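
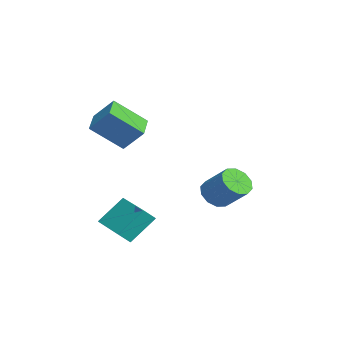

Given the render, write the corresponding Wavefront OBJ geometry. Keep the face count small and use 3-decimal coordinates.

v 0.275 -3.777 -4.041
v 0.551 -4.378 -3.388
v -0.127 -2.544 -2.736
v 0.148 -3.145 -2.083
v 2.172 -3.035 -4.157
v 2.447 -3.636 -3.504
v 1.769 -1.802 -2.852
v 2.045 -2.403 -2.199
v -3.038 1.786 -3.275
v -2.599 2.222 -3.983
v -1.583 3.131 -2.792
v -2.022 2.694 -2.085
v -3.061 2.542 -3.833
v -2.045 3.451 -2.642
v -3.513 2.573 -3.471
v -2.498 3.481 -2.28
v -3.785 2.303 -3.033
v -2.769 3.212 -1.842
v -3.77 1.835 -2.689
v -2.755 2.744 -1.498
v -3.477 1.349 -2.568
v -2.461 2.258 -1.377
v -3.015 1.029 -2.718
v -1.999 1.938 -1.527
v -2.562 0.999 -3.08
v -1.547 1.907 -1.889
v -2.291 1.268 -3.518
v -1.275 2.177 -2.327
v -2.305 1.736 -3.862
v -1.29 2.645 -2.671
v -3.654 -4.139 2.052
v -3.14 -3.202 3.188
v -3.584 -2.497 0.666
v -3.07 -1.56 1.803
v -2.21 -4.5 1.697
v -1.696 -3.563 2.834
v -2.14 -2.858 0.312
v -1.626 -1.921 1.448
f 2 4 1
f 5 2 1
f 1 4 3
f 3 5 1
f 2 8 4
f 6 2 5
f 6 8 2
f 4 8 3
f 7 5 3
f 3 8 7
f 7 6 5
f 8 6 7
f 10 9 13
f 10 13 11
f 11 13 14
f 11 14 12
f 13 9 15
f 13 15 14
f 14 15 16
f 14 16 12
f 15 9 17
f 15 17 16
f 16 17 18
f 16 18 12
f 17 9 19
f 17 19 18
f 18 19 20
f 18 20 12
f 19 9 21
f 19 21 20
f 20 21 22
f 20 22 12
f 21 9 23
f 21 23 22
f 22 23 24
f 22 24 12
f 23 9 25
f 23 25 24
f 24 25 26
f 24 26 12
f 25 9 27
f 25 27 26
f 26 27 28
f 26 28 12
f 27 9 29
f 27 29 28
f 28 29 30
f 28 30 12
f 29 9 10
f 29 10 30
f 30 10 11
f 30 11 12
f 32 34 31
f 35 32 31
f 31 34 33
f 33 35 31
f 32 38 34
f 36 32 35
f 36 38 32
f 34 38 33
f 37 35 33
f 33 38 37
f 37 36 35
f 38 36 37



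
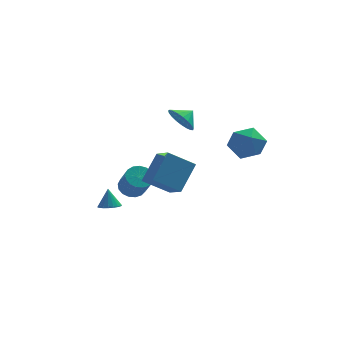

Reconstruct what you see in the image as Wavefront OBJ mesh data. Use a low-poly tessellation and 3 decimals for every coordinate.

v -1.79 1.749 -2.323
v -1.306 0.401 -1.543
v -0.792 2.969 -0.831
v -0.308 1.622 -0.052
v -0.192 1.718 -3.368
v 0.292 0.371 -2.589
v 0.806 2.939 -1.877
v 1.29 1.591 -1.097
v 0.603 2.99 1.827
v 1.112 2.119 1.79
v 1.357 3.41 2.333
v 1.241 2.31 1.439
v 1.259 2.619 1.155
v 1.164 2.992 0.988
v 0.972 3.365 0.965
v 0.716 3.673 1.092
v 0.44 3.863 1.346
v 0.193 3.902 1.683
v 0.016 3.783 2.045
v -0.059 3.528 2.37
v -0.019 3.179 2.6
v 0.127 2.798 2.698
v 0.356 2.45 2.644
v 0.628 2.195 2.45
v 0.895 2.078 2.148
v -2.12 4.091 -4.053
v -1.385 4.509 -3.896
v -1.046 3.388 -2.491
v -1.78 2.969 -2.647
v -1.663 4.71 -3.669
v -1.324 3.589 -2.263
v -2.046 4.769 -3.53
v -1.707 3.648 -2.124
v -2.446 4.673 -3.51
v -2.106 3.551 -2.104
v -2.771 4.443 -3.615
v -2.431 3.322 -2.209
v -2.947 4.132 -3.82
v -2.607 3.011 -2.414
v -2.933 3.812 -4.079
v -2.594 2.691 -2.673
v -2.733 3.556 -4.331
v -2.394 2.435 -2.925
v -2.393 3.422 -4.52
v -2.053 2.301 -3.114
v -1.99 3.441 -4.602
v -1.65 2.32 -3.196
v -1.617 3.61 -4.558
v -1.277 2.488 -3.152
v -1.359 3.888 -4.398
v -1.019 2.767 -2.992
v -1.275 4.212 -4.16
v -0.936 3.091 -2.754
v 3.41 -0.244 2.281
v 4.128 -0.931 2.952
v 3.312 -1.649 0.948
v 4.03 -2.336 1.619
v 2.915 -2.096 1.987
v 2.975 -1.227 2.811
v 4.465 -1.353 1.089
v 4.525 -0.484 1.913
v 4.78 -1.616 2.215
v 3.822 -2.075 2.77
v 3.618 -0.505 1.13
v 2.66 -0.964 1.685
v -3.98 -2.458 -1.861
v -3.312 -2.412 -1.854
v -4.02 -2.062 -0.719
v -3.396 -2.143 -1.95
v -3.595 -1.936 -2.029
v -3.871 -1.832 -2.074
v -4.169 -1.853 -2.078
v -4.429 -1.993 -2.038
v -4.6 -2.225 -1.964
v -4.649 -2.504 -1.869
v -4.565 -2.773 -1.772
v -4.365 -2.98 -1.694
v -4.089 -3.084 -1.648
v -3.792 -3.064 -1.645
v -3.532 -2.923 -1.685
v -3.36 -2.691 -1.759
f 2 4 1
f 5 2 1
f 1 4 3
f 3 5 1
f 2 8 4
f 6 2 5
f 6 8 2
f 4 8 3
f 7 5 3
f 3 8 7
f 7 6 5
f 8 6 7
f 10 9 12
f 10 12 11
f 12 9 13
f 12 13 11
f 13 9 14
f 13 14 11
f 14 9 15
f 14 15 11
f 15 9 16
f 15 16 11
f 16 9 17
f 16 17 11
f 17 9 18
f 17 18 11
f 18 9 19
f 18 19 11
f 19 9 20
f 19 20 11
f 20 9 21
f 20 21 11
f 21 9 22
f 21 22 11
f 22 9 23
f 22 23 11
f 23 9 24
f 23 24 11
f 24 9 25
f 24 25 11
f 25 9 10
f 25 10 11
f 27 26 30
f 27 30 28
f 28 30 31
f 28 31 29
f 30 26 32
f 30 32 31
f 31 32 33
f 31 33 29
f 32 26 34
f 32 34 33
f 33 34 35
f 33 35 29
f 34 26 36
f 34 36 35
f 35 36 37
f 35 37 29
f 36 26 38
f 36 38 37
f 37 38 39
f 37 39 29
f 38 26 40
f 38 40 39
f 39 40 41
f 39 41 29
f 40 26 42
f 40 42 41
f 41 42 43
f 41 43 29
f 42 26 44
f 42 44 43
f 43 44 45
f 43 45 29
f 44 26 46
f 44 46 45
f 45 46 47
f 45 47 29
f 46 26 48
f 46 48 47
f 47 48 49
f 47 49 29
f 48 26 50
f 48 50 49
f 49 50 51
f 49 51 29
f 50 26 52
f 50 52 51
f 51 52 53
f 51 53 29
f 52 26 27
f 52 27 53
f 53 27 28
f 53 28 29
f 54 65 59
f 54 59 55
f 54 55 61
f 54 61 64
f 54 64 65
f 55 59 63
f 59 65 58
f 65 64 56
f 64 61 60
f 61 55 62
f 57 63 58
f 57 58 56
f 57 56 60
f 57 60 62
f 57 62 63
f 58 63 59
f 56 58 65
f 60 56 64
f 62 60 61
f 63 62 55
f 67 66 69
f 67 69 68
f 69 66 70
f 69 70 68
f 70 66 71
f 70 71 68
f 71 66 72
f 71 72 68
f 72 66 73
f 72 73 68
f 73 66 74
f 73 74 68
f 74 66 75
f 74 75 68
f 75 66 76
f 75 76 68
f 76 66 77
f 76 77 68
f 77 66 78
f 77 78 68
f 78 66 79
f 78 79 68
f 79 66 80
f 79 80 68
f 80 66 81
f 80 81 68
f 81 66 67
f 81 67 68



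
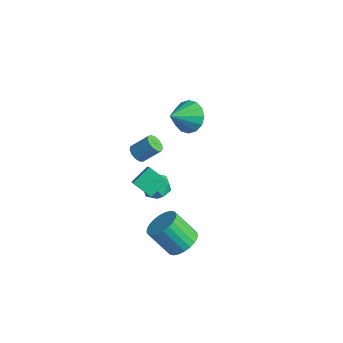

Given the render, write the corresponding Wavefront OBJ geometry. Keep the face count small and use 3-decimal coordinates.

v -1.829 -0.28 -2.974
v -1.364 -0.004 -3.698
v -0.656 -1.016 -2.502
v -0.191 -0.74 -3.226
v -0.425 -0.146 -2.585
v -1.15 0.309 -2.877
v -0.87 -1.329 -3.323
v -1.595 -0.874 -3.615
v -0.771 -0.651 -3.914
v -0.496 0.079 -3.458
v -1.524 -1.099 -2.742
v -1.249 -0.369 -2.286
v 3.593 -2.687 -2.788
v 4.142 -3.437 -2.748
v 3.215 -4.043 -1.392
v 2.667 -3.293 -1.432
v 4.317 -3.209 -2.526
v 3.39 -3.815 -1.171
v 4.382 -2.902 -2.344
v 3.455 -3.508 -0.989
v 4.327 -2.562 -2.23
v 3.4 -3.168 -0.875
v 4.16 -2.241 -2.2
v 3.233 -2.847 -0.845
v 3.907 -1.988 -2.26
v 2.98 -2.594 -0.905
v 3.606 -1.841 -2.401
v 2.679 -2.447 -1.046
v 3.303 -1.824 -2.6
v 2.377 -2.43 -1.245
v 3.045 -1.937 -2.828
v 2.118 -2.543 -1.472
v 2.87 -2.165 -3.049
v 1.943 -2.771 -1.694
v 2.805 -2.472 -3.231
v 1.878 -3.078 -1.876
v 2.86 -2.812 -3.345
v 1.933 -3.418 -1.99
v 3.027 -3.133 -3.375
v 2.1 -3.739 -2.02
v 3.28 -3.386 -3.315
v 2.353 -3.992 -1.96
v 3.581 -3.533 -3.174
v 2.654 -4.139 -1.819
v 3.883 -3.55 -2.975
v 2.957 -4.156 -1.62
v 1.181 -3.537 3.306
v 1.63 -3.548 3.006
v 2.187 -2.874 3.813
v 1.739 -2.863 4.114
v 1.471 -3.306 2.914
v 2.028 -2.632 3.721
v 1.22 -3.137 2.946
v 1.777 -2.463 3.753
v 0.957 -3.095 3.093
v 1.514 -2.421 3.9
v 0.765 -3.193 3.307
v 1.322 -2.519 4.114
v 0.705 -3.401 3.522
v 1.263 -2.727 4.329
v 0.797 -3.652 3.668
v 1.354 -2.978 4.475
v 1.01 -3.866 3.699
v 1.568 -3.192 4.506
v 1.278 -3.976 3.606
v 1.836 -3.302 4.413
v 1.515 -3.946 3.417
v 2.073 -3.272 4.225
v 1.647 -3.787 3.194
v 2.204 -3.113 4.001
v -1.432 2.09 0.869
v -0.892 1.613 0.147
v -1.428 0.79 1.731
v -0.532 1.827 0.468
v -0.412 2.111 0.897
v -0.566 2.39 1.318
v -0.952 2.588 1.619
v -1.466 2.653 1.719
v -1.971 2.567 1.592
v -2.332 2.354 1.271
v -2.451 2.07 0.842
v -2.297 1.791 0.421
v -1.912 1.593 0.119
v -1.397 1.528 0.019
v 1.958 -3.458 0.417
v 1.017 -3.809 1.037
v 1.97 -2.43 1.016
v 1.029 -2.78 1.636
v 2.791 -4.02 1.364
v 1.85 -4.37 1.984
v 2.803 -2.991 1.963
v 1.862 -3.342 2.583
f 1 12 6
f 1 6 2
f 1 2 8
f 1 8 11
f 1 11 12
f 2 6 10
f 6 12 5
f 12 11 3
f 11 8 7
f 8 2 9
f 4 10 5
f 4 5 3
f 4 3 7
f 4 7 9
f 4 9 10
f 5 10 6
f 3 5 12
f 7 3 11
f 9 7 8
f 10 9 2
f 14 13 17
f 14 17 15
f 15 17 18
f 15 18 16
f 17 13 19
f 17 19 18
f 18 19 20
f 18 20 16
f 19 13 21
f 19 21 20
f 20 21 22
f 20 22 16
f 21 13 23
f 21 23 22
f 22 23 24
f 22 24 16
f 23 13 25
f 23 25 24
f 24 25 26
f 24 26 16
f 25 13 27
f 25 27 26
f 26 27 28
f 26 28 16
f 27 13 29
f 27 29 28
f 28 29 30
f 28 30 16
f 29 13 31
f 29 31 30
f 30 31 32
f 30 32 16
f 31 13 33
f 31 33 32
f 32 33 34
f 32 34 16
f 33 13 35
f 33 35 34
f 34 35 36
f 34 36 16
f 35 13 37
f 35 37 36
f 36 37 38
f 36 38 16
f 37 13 39
f 37 39 38
f 38 39 40
f 38 40 16
f 39 13 41
f 39 41 40
f 40 41 42
f 40 42 16
f 41 13 43
f 41 43 42
f 42 43 44
f 42 44 16
f 43 13 45
f 43 45 44
f 44 45 46
f 44 46 16
f 45 13 14
f 45 14 46
f 46 14 15
f 46 15 16
f 48 47 51
f 48 51 49
f 49 51 52
f 49 52 50
f 51 47 53
f 51 53 52
f 52 53 54
f 52 54 50
f 53 47 55
f 53 55 54
f 54 55 56
f 54 56 50
f 55 47 57
f 55 57 56
f 56 57 58
f 56 58 50
f 57 47 59
f 57 59 58
f 58 59 60
f 58 60 50
f 59 47 61
f 59 61 60
f 60 61 62
f 60 62 50
f 61 47 63
f 61 63 62
f 62 63 64
f 62 64 50
f 63 47 65
f 63 65 64
f 64 65 66
f 64 66 50
f 65 47 67
f 65 67 66
f 66 67 68
f 66 68 50
f 67 47 69
f 67 69 68
f 68 69 70
f 68 70 50
f 69 47 48
f 69 48 70
f 70 48 49
f 70 49 50
f 72 71 74
f 72 74 73
f 74 71 75
f 74 75 73
f 75 71 76
f 75 76 73
f 76 71 77
f 76 77 73
f 77 71 78
f 77 78 73
f 78 71 79
f 78 79 73
f 79 71 80
f 79 80 73
f 80 71 81
f 80 81 73
f 81 71 82
f 81 82 73
f 82 71 83
f 82 83 73
f 83 71 84
f 83 84 73
f 84 71 72
f 84 72 73
f 86 88 85
f 89 86 85
f 85 88 87
f 87 89 85
f 86 92 88
f 90 86 89
f 90 92 86
f 88 92 87
f 91 89 87
f 87 92 91
f 91 90 89
f 92 90 91



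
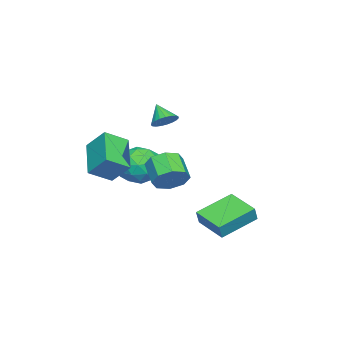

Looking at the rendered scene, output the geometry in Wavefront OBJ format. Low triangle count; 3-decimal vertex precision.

v -4.281 -3.516 -2.677
v -3.741 -2.992 -1.677
v -2.599 -4.588 -3.023
v -2.059 -4.064 -2.023
v -3.006 -4.868 -1.874
v -4.046 -4.206 -1.66
v -2.294 -3.374 -3.04
v -3.334 -2.712 -2.826
v -2.513 -2.905 -1.901
v -2.953 -3.828 -1.181
v -3.387 -3.752 -3.519
v -3.827 -4.675 -2.799
v -4.159 -3.16 -2.146
v -2.181 -4.42 -2.554
v -2.738 -4.893 -2.466
v -2.421 -4.585 -1.878
v -4.338 -3.873 -2.136
v -4.02 -3.565 -1.548
v -3.588 -4.668 -1.664
v -2.32 -4.015 -3.152
v -2.002 -3.707 -2.564
v -3.919 -2.995 -2.822
v -3.602 -2.687 -2.234
v -2.752 -2.912 -3.036
v -3.12 -2.801 -1.69
v -2.131 -3.431 -1.894
v -2.269 -3.025 -2.492
v -2.88 -2.636 -2.366
v -3.378 -3.343 -1.267
v -2.39 -3.974 -1.471
v -2.946 -4.446 -1.383
v -3.557 -4.057 -1.257
v -2.657 -3.292 -1.399
v -3.95 -3.606 -3.229
v -2.962 -4.237 -3.433
v -2.783 -3.523 -3.443
v -3.394 -3.134 -3.317
v -4.209 -4.149 -2.806
v -3.22 -4.779 -3.01
v -3.46 -4.944 -2.334
v -4.071 -4.555 -2.208
v -3.683 -4.288 -3.301
v 0.479 -0.664 -1.497
v 1.19 -1.042 -0.994
v 0.253 -1.775 -0.22
v -0.459 -1.396 -0.723
v 0.945 -0.422 -0.705
v 0.007 -1.155 0.069
v 0.426 0.057 -0.88
v -0.512 -0.676 -0.106
v -0.062 0.113 -1.417
v -0.999 -0.619 -0.642
v -0.233 -0.285 -2
v -1.17 -1.018 -1.226
v 0.013 -0.905 -2.289
v -0.925 -1.638 -1.515
v 0.532 -1.384 -2.114
v -0.406 -2.117 -1.34
v 1.019 -1.441 -1.578
v 0.082 -2.173 -0.803
v -2.126 1.605 -3.775
v -1.762 1.588 -2.962
v -1.19 3.105 -4.161
v -0.827 3.088 -3.349
v -0.493 0.392 -4.531
v -0.13 0.375 -3.719
v 0.442 1.892 -4.918
v 0.806 1.875 -4.105
v 1.645 -3.197 -1.453
v -0.078 -4.015 -0.397
v 1.815 -2.174 -0.384
v 0.092 -2.991 0.672
v 2.488 -4.069 -0.752
v 0.765 -4.886 0.304
v 2.658 -3.045 0.317
v 0.935 -3.863 1.373
v -1.009 -1.554 1.729
v -0.645 -2.126 1.517
v -1.531 -2.206 2.591
v -0.463 -2.008 1.717
v -0.375 -1.812 1.919
v -0.396 -1.571 2.088
v -0.524 -1.327 2.195
v -0.735 -1.122 2.222
v -0.993 -0.993 2.163
v -1.255 -0.96 2.029
v -1.473 -1.03 1.844
v -1.612 -1.191 1.638
v -1.646 -1.414 1.448
v -1.57 -1.662 1.307
v -1.396 -1.892 1.239
v -1.156 -2.063 1.256
v -0.891 -2.146 1.354
f 1 38 17
f 38 12 41
f 17 41 6
f 38 41 17
f 1 17 13
f 17 6 18
f 13 18 2
f 17 18 13
f 1 13 22
f 13 2 23
f 22 23 8
f 13 23 22
f 1 22 34
f 22 8 37
f 34 37 11
f 22 37 34
f 1 34 38
f 34 11 42
f 38 42 12
f 34 42 38
f 2 18 29
f 18 6 32
f 29 32 10
f 18 32 29
f 6 41 19
f 41 12 40
f 19 40 5
f 41 40 19
f 12 42 39
f 42 11 35
f 39 35 3
f 42 35 39
f 11 37 36
f 37 8 24
f 36 24 7
f 37 24 36
f 8 23 28
f 23 2 25
f 28 25 9
f 23 25 28
f 4 30 16
f 30 10 31
f 16 31 5
f 30 31 16
f 4 16 14
f 16 5 15
f 14 15 3
f 16 15 14
f 4 14 21
f 14 3 20
f 21 20 7
f 14 20 21
f 4 21 26
f 21 7 27
f 26 27 9
f 21 27 26
f 4 26 30
f 26 9 33
f 30 33 10
f 26 33 30
f 5 31 19
f 31 10 32
f 19 32 6
f 31 32 19
f 3 15 39
f 15 5 40
f 39 40 12
f 15 40 39
f 7 20 36
f 20 3 35
f 36 35 11
f 20 35 36
f 9 27 28
f 27 7 24
f 28 24 8
f 27 24 28
f 10 33 29
f 33 9 25
f 29 25 2
f 33 25 29
f 44 43 47
f 44 47 45
f 45 47 48
f 45 48 46
f 47 43 49
f 47 49 48
f 48 49 50
f 48 50 46
f 49 43 51
f 49 51 50
f 50 51 52
f 50 52 46
f 51 43 53
f 51 53 52
f 52 53 54
f 52 54 46
f 53 43 55
f 53 55 54
f 54 55 56
f 54 56 46
f 55 43 57
f 55 57 56
f 56 57 58
f 56 58 46
f 57 43 59
f 57 59 58
f 58 59 60
f 58 60 46
f 59 43 44
f 59 44 60
f 60 44 45
f 60 45 46
f 62 64 61
f 65 62 61
f 61 64 63
f 63 65 61
f 62 68 64
f 66 62 65
f 66 68 62
f 64 68 63
f 67 65 63
f 63 68 67
f 67 66 65
f 68 66 67
f 70 72 69
f 73 70 69
f 69 72 71
f 71 73 69
f 70 76 72
f 74 70 73
f 74 76 70
f 72 76 71
f 75 73 71
f 71 76 75
f 75 74 73
f 76 74 75
f 78 77 80
f 78 80 79
f 80 77 81
f 80 81 79
f 81 77 82
f 81 82 79
f 82 77 83
f 82 83 79
f 83 77 84
f 83 84 79
f 84 77 85
f 84 85 79
f 85 77 86
f 85 86 79
f 86 77 87
f 86 87 79
f 87 77 88
f 87 88 79
f 88 77 89
f 88 89 79
f 89 77 90
f 89 90 79
f 90 77 91
f 90 91 79
f 91 77 92
f 91 92 79
f 92 77 93
f 92 93 79
f 93 77 78
f 93 78 79



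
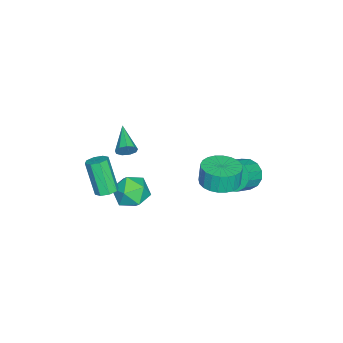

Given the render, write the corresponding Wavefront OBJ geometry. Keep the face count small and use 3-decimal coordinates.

v -0.935 -1.816 -2.292
v -0.375 -0.995 -1.983
v 0.135 -2.845 -1.497
v 0.695 -2.024 -1.188
v -0.255 -2.183 -0.795
v -0.917 -1.547 -1.287
v 0.677 -2.293 -2.193
v 0.015 -1.657 -2.685
v 0.621 -1.29 -1.922
v 0.045 -1.221 -1.058
v -0.285 -2.619 -2.422
v -0.861 -2.55 -1.558
v 2.408 -2.311 0.511
v 2.961 -2.434 0.638
v 2.424 -3.071 2.356
v 1.872 -2.949 2.229
v 2.847 -2.021 0.755
v 2.31 -2.659 2.474
v 2.476 -1.778 0.73
v 1.939 -2.416 2.448
v 2.066 -1.848 0.576
v 1.529 -2.485 2.294
v 1.856 -2.189 0.384
v 1.319 -2.826 2.102
v 1.97 -2.601 0.266
v 1.433 -3.239 1.985
v 2.341 -2.844 0.292
v 1.804 -3.482 2.01
v 2.751 -2.775 0.446
v 2.214 -3.412 2.164
v -1.842 2.044 -1.5
v -1.292 1.18 -1.394
v -1.428 1.231 -0.274
v -1.978 2.096 -0.38
v -1.004 1.46 -1.372
v -1.14 1.511 -0.252
v -0.844 1.828 -1.37
v -0.979 1.879 -0.249
v -0.835 2.229 -1.387
v -0.971 2.281 -0.266
v -0.98 2.603 -1.422
v -1.116 2.654 -0.301
v -1.256 2.891 -1.468
v -1.392 2.942 -0.347
v -1.622 3.05 -1.519
v -1.757 3.101 -0.399
v -2.021 3.057 -1.568
v -2.156 3.108 -0.447
v -2.392 2.909 -1.606
v -2.528 2.96 -0.486
v -2.68 2.629 -1.628
v -2.816 2.68 -0.508
v -2.841 2.261 -1.631
v -2.976 2.312 -0.51
v -2.849 1.859 -1.614
v -2.985 1.911 -0.493
v -2.704 1.486 -1.579
v -2.84 1.537 -0.458
v -2.428 1.198 -1.533
v -2.564 1.249 -0.412
v -2.063 1.039 -1.481
v -2.198 1.09 -0.361
v -1.664 1.032 -1.433
v -1.799 1.083 -0.312
v 1.637 -1.556 3.086
v 1.914 -1.806 3.477
v 0.283 -2.164 3.654
v 1.81 -1.47 3.59
v 1.626 -1.174 3.468
v 1.447 -1.057 3.167
v 1.357 -1.173 2.828
v 1.398 -1.468 2.61
v 1.551 -1.804 2.615
v 1.745 -2.024 2.84
v 1.888 -2.025 3.18
v -4.559 2.707 -3.186
v -4.055 2.635 -3.976
v -2.937 2.22 -3.224
v -3.441 2.293 -2.434
v -3.987 3.092 -3.825
v -2.869 2.678 -3.073
v -4.072 3.447 -3.502
v -2.954 3.032 -2.75
v -4.288 3.603 -3.095
v -3.17 3.188 -2.343
v -4.577 3.519 -2.712
v -3.458 3.104 -1.96
v -4.86 3.218 -2.457
v -3.742 2.803 -1.705
v -5.063 2.78 -2.396
v -3.945 2.365 -1.644
v -5.131 2.322 -2.547
v -4.013 1.908 -1.795
v -5.046 1.968 -2.87
v -3.928 1.553 -2.118
v -4.83 1.812 -3.277
v -3.712 1.397 -2.525
v -4.542 1.896 -3.66
v -3.423 1.481 -2.908
v -4.258 2.197 -3.915
v -3.14 1.782 -3.163
f 1 12 6
f 1 6 2
f 1 2 8
f 1 8 11
f 1 11 12
f 2 6 10
f 6 12 5
f 12 11 3
f 11 8 7
f 8 2 9
f 4 10 5
f 4 5 3
f 4 3 7
f 4 7 9
f 4 9 10
f 5 10 6
f 3 5 12
f 7 3 11
f 9 7 8
f 10 9 2
f 14 13 17
f 14 17 15
f 15 17 18
f 15 18 16
f 17 13 19
f 17 19 18
f 18 19 20
f 18 20 16
f 19 13 21
f 19 21 20
f 20 21 22
f 20 22 16
f 21 13 23
f 21 23 22
f 22 23 24
f 22 24 16
f 23 13 25
f 23 25 24
f 24 25 26
f 24 26 16
f 25 13 27
f 25 27 26
f 26 27 28
f 26 28 16
f 27 13 29
f 27 29 28
f 28 29 30
f 28 30 16
f 29 13 14
f 29 14 30
f 30 14 15
f 30 15 16
f 32 31 35
f 32 35 33
f 33 35 36
f 33 36 34
f 35 31 37
f 35 37 36
f 36 37 38
f 36 38 34
f 37 31 39
f 37 39 38
f 38 39 40
f 38 40 34
f 39 31 41
f 39 41 40
f 40 41 42
f 40 42 34
f 41 31 43
f 41 43 42
f 42 43 44
f 42 44 34
f 43 31 45
f 43 45 44
f 44 45 46
f 44 46 34
f 45 31 47
f 45 47 46
f 46 47 48
f 46 48 34
f 47 31 49
f 47 49 48
f 48 49 50
f 48 50 34
f 49 31 51
f 49 51 50
f 50 51 52
f 50 52 34
f 51 31 53
f 51 53 52
f 52 53 54
f 52 54 34
f 53 31 55
f 53 55 54
f 54 55 56
f 54 56 34
f 55 31 57
f 55 57 56
f 56 57 58
f 56 58 34
f 57 31 59
f 57 59 58
f 58 59 60
f 58 60 34
f 59 31 61
f 59 61 60
f 60 61 62
f 60 62 34
f 61 31 63
f 61 63 62
f 62 63 64
f 62 64 34
f 63 31 32
f 63 32 64
f 64 32 33
f 64 33 34
f 66 65 68
f 66 68 67
f 68 65 69
f 68 69 67
f 69 65 70
f 69 70 67
f 70 65 71
f 70 71 67
f 71 65 72
f 71 72 67
f 72 65 73
f 72 73 67
f 73 65 74
f 73 74 67
f 74 65 75
f 74 75 67
f 75 65 66
f 75 66 67
f 77 76 80
f 77 80 78
f 78 80 81
f 78 81 79
f 80 76 82
f 80 82 81
f 81 82 83
f 81 83 79
f 82 76 84
f 82 84 83
f 83 84 85
f 83 85 79
f 84 76 86
f 84 86 85
f 85 86 87
f 85 87 79
f 86 76 88
f 86 88 87
f 87 88 89
f 87 89 79
f 88 76 90
f 88 90 89
f 89 90 91
f 89 91 79
f 90 76 92
f 90 92 91
f 91 92 93
f 91 93 79
f 92 76 94
f 92 94 93
f 93 94 95
f 93 95 79
f 94 76 96
f 94 96 95
f 95 96 97
f 95 97 79
f 96 76 98
f 96 98 97
f 97 98 99
f 97 99 79
f 98 76 100
f 98 100 99
f 99 100 101
f 99 101 79
f 100 76 77
f 100 77 101
f 101 77 78
f 101 78 79



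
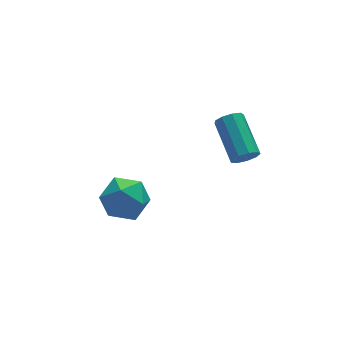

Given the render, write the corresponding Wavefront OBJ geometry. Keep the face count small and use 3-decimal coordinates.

v -3.851 2.988 -0.778
v -3.033 3.538 -0.383
v -2.767 2.062 -1.737
v -1.949 2.612 -1.342
v -2.489 1.943 -0.719
v -3.159 2.515 -0.126
v -2.641 3.085 -1.994
v -3.311 3.657 -1.401
v -2.285 3.597 -1.134
v -2.191 2.891 -0.347
v -3.609 2.709 -1.773
v -3.515 2.003 -0.986
v 1.834 2.415 0.044
v 2.022 2.657 -0.471
v 2.073 4.387 0.36
v 1.886 4.145 0.876
v 1.612 2.662 -0.455
v 1.663 4.392 0.376
v 1.306 2.551 -0.205
v 1.357 4.281 0.626
v 1.247 2.376 0.162
v 1.299 4.106 0.993
v 1.463 2.22 0.474
v 1.515 3.95 1.305
v 1.853 2.155 0.585
v 1.904 3.885 1.416
v 2.234 2.212 0.443
v 2.285 3.942 1.274
v 2.428 2.363 0.115
v 2.479 4.094 0.946
v 2.344 2.539 -0.246
v 2.396 4.269 0.585
f 1 12 6
f 1 6 2
f 1 2 8
f 1 8 11
f 1 11 12
f 2 6 10
f 6 12 5
f 12 11 3
f 11 8 7
f 8 2 9
f 4 10 5
f 4 5 3
f 4 3 7
f 4 7 9
f 4 9 10
f 5 10 6
f 3 5 12
f 7 3 11
f 9 7 8
f 10 9 2
f 14 13 17
f 14 17 15
f 15 17 18
f 15 18 16
f 17 13 19
f 17 19 18
f 18 19 20
f 18 20 16
f 19 13 21
f 19 21 20
f 20 21 22
f 20 22 16
f 21 13 23
f 21 23 22
f 22 23 24
f 22 24 16
f 23 13 25
f 23 25 24
f 24 25 26
f 24 26 16
f 25 13 27
f 25 27 26
f 26 27 28
f 26 28 16
f 27 13 29
f 27 29 28
f 28 29 30
f 28 30 16
f 29 13 31
f 29 31 30
f 30 31 32
f 30 32 16
f 31 13 14
f 31 14 32
f 32 14 15
f 32 15 16



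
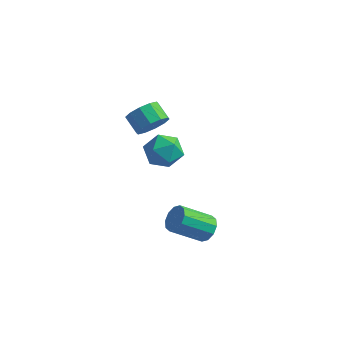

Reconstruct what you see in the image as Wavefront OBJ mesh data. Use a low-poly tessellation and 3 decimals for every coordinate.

v -2.836 0.948 0.189
v -2.027 1.014 -0.447
v -2.293 -0.534 0.727
v -1.484 -0.468 0.091
v -1.552 0.16 0.905
v -1.888 1.076 0.572
v -2.432 -0.596 -0.292
v -2.768 0.32 -0.625
v -1.778 0.059 -0.744
v -1.234 0.527 -0.005
v -3.086 -0.047 0.285
v -2.542 0.421 1.024
v -1.913 -1.197 3.066
v -1.353 -0.816 3.596
v -2.127 -0.441 4.144
v -2.687 -0.823 3.614
v -1.466 -0.476 3.204
v -2.24 -0.101 3.752
v -1.749 -0.411 2.759
v -2.524 -0.036 3.307
v -2.095 -0.647 2.431
v -2.87 -0.272 2.979
v -2.372 -1.093 2.346
v -3.146 -0.718 2.894
v -2.473 -1.579 2.536
v -3.247 -1.204 3.084
v -2.36 -1.919 2.928
v -3.134 -1.544 3.476
v -2.076 -1.984 3.373
v -2.851 -1.609 3.921
v -1.73 -1.748 3.701
v -2.505 -1.373 4.249
v -1.454 -1.302 3.786
v -2.228 -0.927 4.334
v 1.114 -1.724 -2.641
v 1.65 -1.811 -2.153
v 0.521 -2.784 -1.09
v -0.014 -2.696 -1.579
v 1.425 -1.435 -2.047
v 0.296 -2.407 -0.985
v 1.081 -1.168 -2.168
v -0.047 -2.141 -1.106
v 0.75 -1.114 -2.47
v -0.378 -2.087 -1.408
v 0.558 -1.293 -2.837
v -0.57 -2.266 -1.775
v 0.579 -1.636 -3.13
v -0.55 -2.609 -2.067
v 0.804 -2.013 -3.235
v -0.325 -2.985 -2.173
v 1.147 -2.279 -3.114
v 0.019 -3.252 -2.052
v 1.478 -2.333 -2.812
v 0.35 -3.306 -1.75
v 1.67 -2.154 -2.445
v 0.542 -3.127 -1.383
f 1 12 6
f 1 6 2
f 1 2 8
f 1 8 11
f 1 11 12
f 2 6 10
f 6 12 5
f 12 11 3
f 11 8 7
f 8 2 9
f 4 10 5
f 4 5 3
f 4 3 7
f 4 7 9
f 4 9 10
f 5 10 6
f 3 5 12
f 7 3 11
f 9 7 8
f 10 9 2
f 14 13 17
f 14 17 15
f 15 17 18
f 15 18 16
f 17 13 19
f 17 19 18
f 18 19 20
f 18 20 16
f 19 13 21
f 19 21 20
f 20 21 22
f 20 22 16
f 21 13 23
f 21 23 22
f 22 23 24
f 22 24 16
f 23 13 25
f 23 25 24
f 24 25 26
f 24 26 16
f 25 13 27
f 25 27 26
f 26 27 28
f 26 28 16
f 27 13 29
f 27 29 28
f 28 29 30
f 28 30 16
f 29 13 31
f 29 31 30
f 30 31 32
f 30 32 16
f 31 13 33
f 31 33 32
f 32 33 34
f 32 34 16
f 33 13 14
f 33 14 34
f 34 14 15
f 34 15 16
f 36 35 39
f 36 39 37
f 37 39 40
f 37 40 38
f 39 35 41
f 39 41 40
f 40 41 42
f 40 42 38
f 41 35 43
f 41 43 42
f 42 43 44
f 42 44 38
f 43 35 45
f 43 45 44
f 44 45 46
f 44 46 38
f 45 35 47
f 45 47 46
f 46 47 48
f 46 48 38
f 47 35 49
f 47 49 48
f 48 49 50
f 48 50 38
f 49 35 51
f 49 51 50
f 50 51 52
f 50 52 38
f 51 35 53
f 51 53 52
f 52 53 54
f 52 54 38
f 53 35 55
f 53 55 54
f 54 55 56
f 54 56 38
f 55 35 36
f 55 36 56
f 56 36 37
f 56 37 38



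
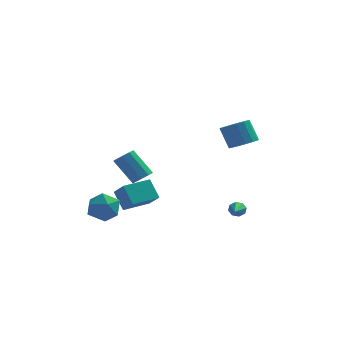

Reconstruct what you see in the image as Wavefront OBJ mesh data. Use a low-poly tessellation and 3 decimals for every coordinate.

v 3.979 -3.08 3.265
v 4.512 -3.643 3.682
v 3.955 -3.202 4.991
v 3.421 -2.64 4.575
v 4.75 -3.255 3.652
v 4.192 -2.814 4.962
v 4.78 -2.821 3.519
v 4.223 -2.38 4.829
v 4.596 -2.456 3.318
v 4.039 -2.015 4.627
v 4.247 -2.258 3.103
v 3.689 -1.817 4.412
v 3.826 -2.281 2.931
v 3.268 -1.84 4.24
v 3.445 -2.518 2.849
v 2.888 -2.077 4.158
v 3.208 -2.906 2.878
v 2.65 -2.465 4.188
v 3.177 -3.34 3.011
v 2.62 -2.899 4.321
v 3.361 -3.705 3.213
v 2.804 -3.264 4.522
v 3.711 -3.903 3.428
v 3.153 -3.462 4.737
v 4.132 -3.88 3.6
v 3.574 -3.439 4.909
v 3.431 0.262 -3.381
v 3.724 0.405 -2.951
v 3.409 -1.442 -2.799
v 3.317 0.434 -2.882
v 2.977 0.361 -3.105
v 2.903 0.231 -3.49
v 3.138 0.118 -3.811
v 3.544 0.09 -3.88
v 3.884 0.162 -3.657
v 3.959 0.292 -3.272
v -1.97 -0.19 -0.894
v -1.598 -0.606 -0.455
v -2.779 -0.067 1.054
v -3.15 0.35 0.614
v -1.406 -0.16 -0.464
v -2.586 0.379 1.045
v -1.478 0.272 -0.674
v -2.658 0.811 0.835
v -1.779 0.488 -0.988
v -2.959 1.027 0.521
v -2.17 0.387 -1.257
v -3.35 0.926 0.252
v -2.468 0.016 -1.357
v -3.648 0.555 0.152
v -2.532 -0.451 -1.241
v -3.712 0.088 0.268
v -2.333 -0.796 -0.962
v -3.513 -0.257 0.547
v -1.965 -0.857 -0.652
v -3.145 -0.318 0.857
v -2.469 -0.977 -2.681
v -3.096 -0.296 -1.552
v -3.158 -0.06 -3.616
v -3.784 0.621 -2.487
v -1.076 0.159 -2.593
v -1.702 0.84 -1.464
v -1.764 1.076 -3.528
v -2.391 1.757 -2.399
v -3.63 -2.418 -1.517
v -3.056 -2.821 -2.37
v -4.524 -3.959 -1.39
v -3.95 -4.362 -2.243
v -3.448 -4.178 -1.277
v -2.896 -3.226 -1.355
v -4.684 -3.554 -2.405
v -4.132 -2.602 -2.483
v -3.707 -3.523 -2.918
v -2.943 -3.909 -2.221
v -4.637 -2.871 -1.539
v -3.873 -3.257 -0.842
f 2 1 5
f 2 5 3
f 3 5 6
f 3 6 4
f 5 1 7
f 5 7 6
f 6 7 8
f 6 8 4
f 7 1 9
f 7 9 8
f 8 9 10
f 8 10 4
f 9 1 11
f 9 11 10
f 10 11 12
f 10 12 4
f 11 1 13
f 11 13 12
f 12 13 14
f 12 14 4
f 13 1 15
f 13 15 14
f 14 15 16
f 14 16 4
f 15 1 17
f 15 17 16
f 16 17 18
f 16 18 4
f 17 1 19
f 17 19 18
f 18 19 20
f 18 20 4
f 19 1 21
f 19 21 20
f 20 21 22
f 20 22 4
f 21 1 23
f 21 23 22
f 22 23 24
f 22 24 4
f 23 1 25
f 23 25 24
f 24 25 26
f 24 26 4
f 25 1 2
f 25 2 26
f 26 2 3
f 26 3 4
f 28 27 30
f 28 30 29
f 30 27 31
f 30 31 29
f 31 27 32
f 31 32 29
f 32 27 33
f 32 33 29
f 33 27 34
f 33 34 29
f 34 27 35
f 34 35 29
f 35 27 36
f 35 36 29
f 36 27 28
f 36 28 29
f 38 37 41
f 38 41 39
f 39 41 42
f 39 42 40
f 41 37 43
f 41 43 42
f 42 43 44
f 42 44 40
f 43 37 45
f 43 45 44
f 44 45 46
f 44 46 40
f 45 37 47
f 45 47 46
f 46 47 48
f 46 48 40
f 47 37 49
f 47 49 48
f 48 49 50
f 48 50 40
f 49 37 51
f 49 51 50
f 50 51 52
f 50 52 40
f 51 37 53
f 51 53 52
f 52 53 54
f 52 54 40
f 53 37 55
f 53 55 54
f 54 55 56
f 54 56 40
f 55 37 38
f 55 38 56
f 56 38 39
f 56 39 40
f 58 60 57
f 61 58 57
f 57 60 59
f 59 61 57
f 58 64 60
f 62 58 61
f 62 64 58
f 60 64 59
f 63 61 59
f 59 64 63
f 63 62 61
f 64 62 63
f 65 76 70
f 65 70 66
f 65 66 72
f 65 72 75
f 65 75 76
f 66 70 74
f 70 76 69
f 76 75 67
f 75 72 71
f 72 66 73
f 68 74 69
f 68 69 67
f 68 67 71
f 68 71 73
f 68 73 74
f 69 74 70
f 67 69 76
f 71 67 75
f 73 71 72
f 74 73 66



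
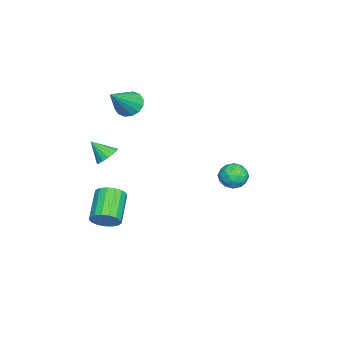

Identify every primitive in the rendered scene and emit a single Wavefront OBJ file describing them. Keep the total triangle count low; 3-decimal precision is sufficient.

v 1.019 -2.566 1.84
v 1.634 -2.799 1.667
v 0.941 -3.414 2.7
v 1.697 -2.574 1.894
v 1.604 -2.347 2.109
v 1.377 -2.171 2.262
v 1.069 -2.085 2.318
v 0.748 -2.11 2.265
v 0.49 -2.239 2.114
v 0.353 -2.443 1.901
v 0.369 -2.675 1.674
v 0.533 -2.883 1.484
v 0.809 -3.017 1.376
v 1.133 -3.049 1.375
v 1.431 -2.97 1.48
v 0.152 -2.993 -3.34
v 0.53 -2.665 -2.691
v -1.054 -2.819 -1.691
v -1.432 -3.147 -2.34
v 0.381 -2.355 -2.879
v -1.203 -2.508 -1.879
v 0.18 -2.191 -3.173
v -1.405 -2.344 -2.173
v -0.028 -2.211 -3.506
v -1.613 -2.364 -2.506
v -0.195 -2.41 -3.8
v -1.779 -2.563 -2.8
v -0.282 -2.743 -3.989
v -1.866 -2.896 -2.989
v -0.269 -3.133 -4.029
v -1.854 -3.286 -3.029
v -0.16 -3.491 -3.912
v -1.745 -3.645 -2.912
v 0.02 -3.735 -3.663
v -1.564 -3.889 -2.663
v 0.231 -3.809 -3.341
v -1.353 -3.963 -2.34
v 0.424 -3.697 -3.018
v -1.161 -3.85 -2.018
v 0.554 -3.423 -2.769
v -1.03 -3.576 -1.769
v 0.593 -3.05 -2.651
v -0.992 -3.204 -1.651
v 0.056 3.423 1.149
v 0.441 3.891 0.644
v 1.139 3.229 1.796
v 1.524 3.697 1.291
v 0.995 4.004 1.789
v 0.326 4.124 1.389
v 1.254 2.996 1.051
v 0.585 3.116 0.651
v 1.182 3.627 0.584
v 1.022 4.25 1.04
v 0.558 2.87 1.4
v 0.398 3.493 1.856
v 0.154 3.674 0.84
v 1.426 3.446 1.6
v 1.115 3.626 1.893
v 1.342 3.902 1.596
v 0.086 3.811 1.277
v 0.312 4.086 0.981
v 0.637 4.153 1.653
v 1.268 3.034 1.459
v 1.494 3.309 1.163
v 0.238 3.218 0.844
v 0.465 3.494 0.547
v 0.943 2.967 0.787
v 0.815 3.794 0.508
v 1.452 3.68 0.888
v 1.293 3.268 0.747
v 0.9 3.338 0.512
v 0.721 4.16 0.776
v 1.357 4.046 1.156
v 1.046 4.227 1.448
v 0.653 4.297 1.213
v 1.156 4.005 0.74
v 0.223 3.074 1.284
v 0.859 2.96 1.664
v 0.927 2.823 1.227
v 0.534 2.893 0.992
v 0.128 3.44 1.552
v 0.765 3.326 1.932
v 0.68 3.782 1.928
v 0.287 3.852 1.693
v 0.424 3.115 1.7
v -4.311 -2.957 2.602
v -3.943 -3.427 2.012
v -2.829 -3.523 3.978
v -3.759 -3.035 1.975
v -3.723 -2.622 2.106
v -3.844 -2.299 2.37
v -4.091 -2.152 2.696
v -4.397 -2.221 2.998
v -4.68 -2.487 3.193
v -4.864 -2.879 3.23
v -4.9 -3.292 3.099
v -4.778 -3.615 2.835
v -4.532 -3.762 2.508
v -4.226 -3.693 2.207
f 2 1 4
f 2 4 3
f 4 1 5
f 4 5 3
f 5 1 6
f 5 6 3
f 6 1 7
f 6 7 3
f 7 1 8
f 7 8 3
f 8 1 9
f 8 9 3
f 9 1 10
f 9 10 3
f 10 1 11
f 10 11 3
f 11 1 12
f 11 12 3
f 12 1 13
f 12 13 3
f 13 1 14
f 13 14 3
f 14 1 15
f 14 15 3
f 15 1 2
f 15 2 3
f 17 16 20
f 17 20 18
f 18 20 21
f 18 21 19
f 20 16 22
f 20 22 21
f 21 22 23
f 21 23 19
f 22 16 24
f 22 24 23
f 23 24 25
f 23 25 19
f 24 16 26
f 24 26 25
f 25 26 27
f 25 27 19
f 26 16 28
f 26 28 27
f 27 28 29
f 27 29 19
f 28 16 30
f 28 30 29
f 29 30 31
f 29 31 19
f 30 16 32
f 30 32 31
f 31 32 33
f 31 33 19
f 32 16 34
f 32 34 33
f 33 34 35
f 33 35 19
f 34 16 36
f 34 36 35
f 35 36 37
f 35 37 19
f 36 16 38
f 36 38 37
f 37 38 39
f 37 39 19
f 38 16 40
f 38 40 39
f 39 40 41
f 39 41 19
f 40 16 42
f 40 42 41
f 41 42 43
f 41 43 19
f 42 16 17
f 42 17 43
f 43 17 18
f 43 18 19
f 44 81 60
f 81 55 84
f 60 84 49
f 81 84 60
f 44 60 56
f 60 49 61
f 56 61 45
f 60 61 56
f 44 56 65
f 56 45 66
f 65 66 51
f 56 66 65
f 44 65 77
f 65 51 80
f 77 80 54
f 65 80 77
f 44 77 81
f 77 54 85
f 81 85 55
f 77 85 81
f 45 61 72
f 61 49 75
f 72 75 53
f 61 75 72
f 49 84 62
f 84 55 83
f 62 83 48
f 84 83 62
f 55 85 82
f 85 54 78
f 82 78 46
f 85 78 82
f 54 80 79
f 80 51 67
f 79 67 50
f 80 67 79
f 51 66 71
f 66 45 68
f 71 68 52
f 66 68 71
f 47 73 59
f 73 53 74
f 59 74 48
f 73 74 59
f 47 59 57
f 59 48 58
f 57 58 46
f 59 58 57
f 47 57 64
f 57 46 63
f 64 63 50
f 57 63 64
f 47 64 69
f 64 50 70
f 69 70 52
f 64 70 69
f 47 69 73
f 69 52 76
f 73 76 53
f 69 76 73
f 48 74 62
f 74 53 75
f 62 75 49
f 74 75 62
f 46 58 82
f 58 48 83
f 82 83 55
f 58 83 82
f 50 63 79
f 63 46 78
f 79 78 54
f 63 78 79
f 52 70 71
f 70 50 67
f 71 67 51
f 70 67 71
f 53 76 72
f 76 52 68
f 72 68 45
f 76 68 72
f 87 86 89
f 87 89 88
f 89 86 90
f 89 90 88
f 90 86 91
f 90 91 88
f 91 86 92
f 91 92 88
f 92 86 93
f 92 93 88
f 93 86 94
f 93 94 88
f 94 86 95
f 94 95 88
f 95 86 96
f 95 96 88
f 96 86 97
f 96 97 88
f 97 86 98
f 97 98 88
f 98 86 99
f 98 99 88
f 99 86 87
f 99 87 88



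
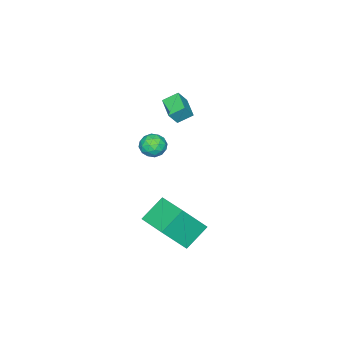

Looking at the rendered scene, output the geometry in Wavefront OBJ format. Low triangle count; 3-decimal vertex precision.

v 1.125 1.523 -2.883
v 0.017 1.824 -2.014
v 1.762 3.075 -2.607
v 0.654 3.376 -1.739
v 2.066 0.884 -1.461
v 0.958 1.185 -0.593
v 2.703 2.436 -1.186
v 1.595 2.737 -0.317
v 2.515 1.956 3.391
v 2.828 1.517 3.738
v 1.672 1.823 3.982
v 1.985 1.384 4.329
v 2.156 2.001 4.364
v 2.677 2.083 3.998
v 1.823 1.257 3.722
v 2.344 1.339 3.356
v 2.4 1.085 3.942
v 2.606 1.545 4.339
v 1.894 1.795 3.381
v 2.1 2.255 3.778
v 2.745 1.748 3.513
v 1.755 1.592 4.207
v 1.855 1.955 4.228
v 2.039 1.696 4.432
v 2.657 2.081 3.666
v 2.84 1.823 3.87
v 2.446 2.108 4.237
v 1.66 1.517 3.85
v 1.843 1.259 4.054
v 2.461 1.644 3.288
v 2.645 1.385 3.492
v 2.054 1.232 3.483
v 2.678 1.236 3.837
v 2.183 1.158 4.184
v 2.087 1.083 3.827
v 2.394 1.131 3.612
v 2.799 1.506 4.07
v 2.303 1.428 4.417
v 2.404 1.791 4.438
v 2.71 1.839 4.223
v 2.548 1.252 4.19
v 2.197 1.912 3.303
v 1.701 1.834 3.65
v 1.79 1.501 3.497
v 2.096 1.549 3.282
v 2.317 2.182 3.536
v 1.822 2.104 3.883
v 2.106 2.209 4.108
v 2.413 2.257 3.893
v 1.952 2.088 3.53
v -2.551 -0.908 2.418
v -3.039 -0.375 2.867
v -1.852 -0.046 2.155
v -2.34 0.486 2.604
v -2.1 -1.066 3.096
v -2.588 -0.534 3.545
v -1.401 -0.205 2.833
v -1.889 0.328 3.282
f 2 4 1
f 5 2 1
f 1 4 3
f 3 5 1
f 2 8 4
f 6 2 5
f 6 8 2
f 4 8 3
f 7 5 3
f 3 8 7
f 7 6 5
f 8 6 7
f 9 46 25
f 46 20 49
f 25 49 14
f 46 49 25
f 9 25 21
f 25 14 26
f 21 26 10
f 25 26 21
f 9 21 30
f 21 10 31
f 30 31 16
f 21 31 30
f 9 30 42
f 30 16 45
f 42 45 19
f 30 45 42
f 9 42 46
f 42 19 50
f 46 50 20
f 42 50 46
f 10 26 37
f 26 14 40
f 37 40 18
f 26 40 37
f 14 49 27
f 49 20 48
f 27 48 13
f 49 48 27
f 20 50 47
f 50 19 43
f 47 43 11
f 50 43 47
f 19 45 44
f 45 16 32
f 44 32 15
f 45 32 44
f 16 31 36
f 31 10 33
f 36 33 17
f 31 33 36
f 12 38 24
f 38 18 39
f 24 39 13
f 38 39 24
f 12 24 22
f 24 13 23
f 22 23 11
f 24 23 22
f 12 22 29
f 22 11 28
f 29 28 15
f 22 28 29
f 12 29 34
f 29 15 35
f 34 35 17
f 29 35 34
f 12 34 38
f 34 17 41
f 38 41 18
f 34 41 38
f 13 39 27
f 39 18 40
f 27 40 14
f 39 40 27
f 11 23 47
f 23 13 48
f 47 48 20
f 23 48 47
f 15 28 44
f 28 11 43
f 44 43 19
f 28 43 44
f 17 35 36
f 35 15 32
f 36 32 16
f 35 32 36
f 18 41 37
f 41 17 33
f 37 33 10
f 41 33 37
f 52 54 51
f 55 52 51
f 51 54 53
f 53 55 51
f 52 58 54
f 56 52 55
f 56 58 52
f 54 58 53
f 57 55 53
f 53 58 57
f 57 56 55
f 58 56 57



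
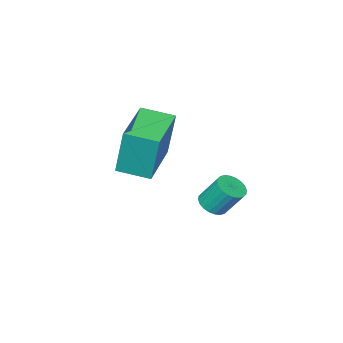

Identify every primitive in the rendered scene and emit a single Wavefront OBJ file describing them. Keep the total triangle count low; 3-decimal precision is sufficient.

v -1.374 2.382 2.902
v -1.402 2.777 4.863
v 0.367 3.447 2.713
v 0.338 3.842 4.673
v -0.698 1.318 3.127
v -0.727 1.713 5.087
v 1.042 2.383 2.937
v 1.014 2.778 4.898
v -3.305 2.687 -0.427
v -3.001 2.266 -0.089
v -3.27 2.953 1.006
v -3.575 3.373 0.667
v -2.823 2.421 -0.142
v -3.093 3.108 0.953
v -2.719 2.617 -0.239
v -2.988 3.303 0.856
v -2.704 2.823 -0.365
v -2.973 3.51 0.73
v -2.78 3.009 -0.5
v -3.05 3.695 0.595
v -2.937 3.145 -0.624
v -3.206 3.831 0.471
v -3.149 3.212 -0.718
v -3.419 3.898 0.377
v -3.386 3.199 -0.768
v -3.655 3.885 0.327
v -3.61 3.107 -0.766
v -3.879 3.794 0.329
v -3.787 2.952 -0.713
v -4.057 3.639 0.382
v -3.892 2.757 -0.616
v -4.161 3.443 0.479
v -3.907 2.55 -0.49
v -4.176 3.237 0.605
v -3.83 2.365 -0.355
v -4.1 3.051 0.74
v -3.674 2.229 -0.231
v -3.943 2.915 0.864
v -3.461 2.162 -0.137
v -3.731 2.848 0.958
v -3.225 2.175 -0.087
v -3.494 2.861 1.008
f 2 4 1
f 5 2 1
f 1 4 3
f 3 5 1
f 2 8 4
f 6 2 5
f 6 8 2
f 4 8 3
f 7 5 3
f 3 8 7
f 7 6 5
f 8 6 7
f 10 9 13
f 10 13 11
f 11 13 14
f 11 14 12
f 13 9 15
f 13 15 14
f 14 15 16
f 14 16 12
f 15 9 17
f 15 17 16
f 16 17 18
f 16 18 12
f 17 9 19
f 17 19 18
f 18 19 20
f 18 20 12
f 19 9 21
f 19 21 20
f 20 21 22
f 20 22 12
f 21 9 23
f 21 23 22
f 22 23 24
f 22 24 12
f 23 9 25
f 23 25 24
f 24 25 26
f 24 26 12
f 25 9 27
f 25 27 26
f 26 27 28
f 26 28 12
f 27 9 29
f 27 29 28
f 28 29 30
f 28 30 12
f 29 9 31
f 29 31 30
f 30 31 32
f 30 32 12
f 31 9 33
f 31 33 32
f 32 33 34
f 32 34 12
f 33 9 35
f 33 35 34
f 34 35 36
f 34 36 12
f 35 9 37
f 35 37 36
f 36 37 38
f 36 38 12
f 37 9 39
f 37 39 38
f 38 39 40
f 38 40 12
f 39 9 41
f 39 41 40
f 40 41 42
f 40 42 12
f 41 9 10
f 41 10 42
f 42 10 11
f 42 11 12



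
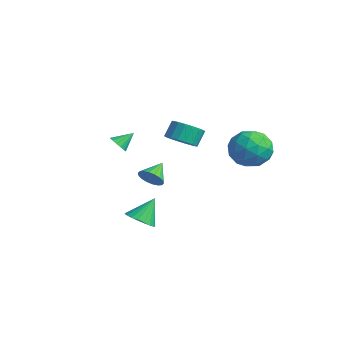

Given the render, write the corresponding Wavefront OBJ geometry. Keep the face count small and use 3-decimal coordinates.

v -2.315 1.364 1.308
v -1.77 2.069 0.981
v -2.02 2.682 1.884
v -2.565 1.976 2.212
v -2.149 2.159 0.815
v -2.398 2.771 1.719
v -2.561 2.091 0.748
v -2.81 2.703 1.652
v -2.924 1.879 0.791
v -3.173 2.491 1.695
v -3.166 1.565 0.937
v -3.416 2.177 1.841
v -3.24 1.211 1.156
v -3.49 1.823 2.06
v -3.131 0.887 1.406
v -3.381 1.5 2.309
v -2.86 0.658 1.636
v -3.11 1.271 2.539
v -2.482 0.569 1.801
v -2.731 1.181 2.705
v -2.07 0.637 1.868
v -2.319 1.249 2.772
v -1.707 0.849 1.825
v -1.956 1.461 2.729
v -1.464 1.163 1.679
v -1.714 1.775 2.583
v -1.39 1.517 1.46
v -1.64 2.129 2.364
v -1.499 1.84 1.211
v -1.749 2.453 2.114
v -1.442 -2.844 2.431
v -0.85 -2.793 2.291
v -1.358 -1.956 3.109
v -1 -2.616 2.078
v -1.269 -2.499 1.958
v -1.583 -2.476 1.966
v -1.86 -2.55 2.098
v -2.025 -2.704 2.32
v -2.033 -2.895 2.571
v -1.883 -3.072 2.785
v -1.615 -3.188 2.904
v -1.3 -3.212 2.896
v -1.023 -3.137 2.764
v -0.859 -2.984 2.543
v 2.541 2.295 2.391
v 3.126 3.268 2.917
v 3.874 1.032 3.243
v 4.459 2.005 3.769
v 3.316 1.678 4.157
v 2.491 2.459 3.631
v 4.509 1.841 2.529
v 3.684 2.622 2.003
v 4.342 2.987 3.003
v 3.605 2.887 4.009
v 3.395 1.413 2.151
v 2.658 1.313 3.157
v 2.716 2.892 2.58
v 4.284 1.408 3.58
v 3.611 1.216 3.809
v 3.956 1.787 4.118
v 2.343 2.417 2.999
v 2.687 2.989 3.308
v 2.799 2.055 4.037
v 4.313 1.311 2.852
v 4.657 1.883 3.161
v 3.044 2.513 2.042
v 3.389 3.084 2.351
v 4.201 2.245 2.123
v 3.775 3.299 2.939
v 4.559 2.557 3.439
v 4.588 2.46 2.711
v 4.104 2.919 2.402
v 3.342 3.24 3.53
v 4.126 2.498 4.031
v 3.453 2.306 4.259
v 2.969 2.765 3.95
v 4.057 3.075 3.58
v 2.874 1.802 2.129
v 3.658 1.06 2.63
v 4.031 1.535 2.21
v 3.547 1.994 1.901
v 2.441 1.743 2.721
v 3.225 1.001 3.221
v 2.896 1.381 3.758
v 2.412 1.84 3.449
v 2.943 1.225 2.58
v 1.915 -3.362 -1.407
v 2.742 -3.556 -1.179
v 1.785 -2.418 -0.133
v 2.789 -3.262 -1.392
v 2.684 -2.986 -1.607
v 2.447 -2.774 -1.788
v 2.117 -2.664 -1.903
v 1.753 -2.674 -1.932
v 1.416 -2.804 -1.87
v 1.166 -3.03 -1.728
v 1.045 -3.313 -1.531
v 1.074 -3.605 -1.312
v 1.249 -3.854 -1.109
v 1.539 -4.019 -0.958
v 1.893 -4.07 -0.885
v 2.252 -3.998 -0.901
v 2.552 -3.816 -1.005
v -3.308 0.069 -1.64
v -2.61 0.236 -1.31
v -3.872 1.091 -0.96
v -2.607 0.432 -1.602
v -2.743 0.556 -1.902
v -2.991 0.583 -2.149
v -3.302 0.509 -2.296
v -3.614 0.348 -2.313
v -3.866 0.132 -2.196
v -4.007 -0.097 -1.969
v -4.009 -0.293 -1.677
v -3.873 -0.417 -1.378
v -3.625 -0.445 -1.13
v -3.314 -0.37 -0.983
v -3.002 -0.209 -0.967
v -2.751 0.007 -1.084
f 2 1 5
f 2 5 3
f 3 5 6
f 3 6 4
f 5 1 7
f 5 7 6
f 6 7 8
f 6 8 4
f 7 1 9
f 7 9 8
f 8 9 10
f 8 10 4
f 9 1 11
f 9 11 10
f 10 11 12
f 10 12 4
f 11 1 13
f 11 13 12
f 12 13 14
f 12 14 4
f 13 1 15
f 13 15 14
f 14 15 16
f 14 16 4
f 15 1 17
f 15 17 16
f 16 17 18
f 16 18 4
f 17 1 19
f 17 19 18
f 18 19 20
f 18 20 4
f 19 1 21
f 19 21 20
f 20 21 22
f 20 22 4
f 21 1 23
f 21 23 22
f 22 23 24
f 22 24 4
f 23 1 25
f 23 25 24
f 24 25 26
f 24 26 4
f 25 1 27
f 25 27 26
f 26 27 28
f 26 28 4
f 27 1 29
f 27 29 28
f 28 29 30
f 28 30 4
f 29 1 2
f 29 2 30
f 30 2 3
f 30 3 4
f 32 31 34
f 32 34 33
f 34 31 35
f 34 35 33
f 35 31 36
f 35 36 33
f 36 31 37
f 36 37 33
f 37 31 38
f 37 38 33
f 38 31 39
f 38 39 33
f 39 31 40
f 39 40 33
f 40 31 41
f 40 41 33
f 41 31 42
f 41 42 33
f 42 31 43
f 42 43 33
f 43 31 44
f 43 44 33
f 44 31 32
f 44 32 33
f 45 82 61
f 82 56 85
f 61 85 50
f 82 85 61
f 45 61 57
f 61 50 62
f 57 62 46
f 61 62 57
f 45 57 66
f 57 46 67
f 66 67 52
f 57 67 66
f 45 66 78
f 66 52 81
f 78 81 55
f 66 81 78
f 45 78 82
f 78 55 86
f 82 86 56
f 78 86 82
f 46 62 73
f 62 50 76
f 73 76 54
f 62 76 73
f 50 85 63
f 85 56 84
f 63 84 49
f 85 84 63
f 56 86 83
f 86 55 79
f 83 79 47
f 86 79 83
f 55 81 80
f 81 52 68
f 80 68 51
f 81 68 80
f 52 67 72
f 67 46 69
f 72 69 53
f 67 69 72
f 48 74 60
f 74 54 75
f 60 75 49
f 74 75 60
f 48 60 58
f 60 49 59
f 58 59 47
f 60 59 58
f 48 58 65
f 58 47 64
f 65 64 51
f 58 64 65
f 48 65 70
f 65 51 71
f 70 71 53
f 65 71 70
f 48 70 74
f 70 53 77
f 74 77 54
f 70 77 74
f 49 75 63
f 75 54 76
f 63 76 50
f 75 76 63
f 47 59 83
f 59 49 84
f 83 84 56
f 59 84 83
f 51 64 80
f 64 47 79
f 80 79 55
f 64 79 80
f 53 71 72
f 71 51 68
f 72 68 52
f 71 68 72
f 54 77 73
f 77 53 69
f 73 69 46
f 77 69 73
f 88 87 90
f 88 90 89
f 90 87 91
f 90 91 89
f 91 87 92
f 91 92 89
f 92 87 93
f 92 93 89
f 93 87 94
f 93 94 89
f 94 87 95
f 94 95 89
f 95 87 96
f 95 96 89
f 96 87 97
f 96 97 89
f 97 87 98
f 97 98 89
f 98 87 99
f 98 99 89
f 99 87 100
f 99 100 89
f 100 87 101
f 100 101 89
f 101 87 102
f 101 102 89
f 102 87 103
f 102 103 89
f 103 87 88
f 103 88 89
f 105 104 107
f 105 107 106
f 107 104 108
f 107 108 106
f 108 104 109
f 108 109 106
f 109 104 110
f 109 110 106
f 110 104 111
f 110 111 106
f 111 104 112
f 111 112 106
f 112 104 113
f 112 113 106
f 113 104 114
f 113 114 106
f 114 104 115
f 114 115 106
f 115 104 116
f 115 116 106
f 116 104 117
f 116 117 106
f 117 104 118
f 117 118 106
f 118 104 119
f 118 119 106
f 119 104 105
f 119 105 106



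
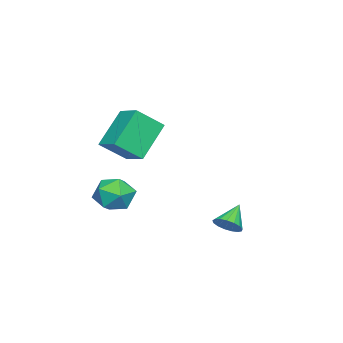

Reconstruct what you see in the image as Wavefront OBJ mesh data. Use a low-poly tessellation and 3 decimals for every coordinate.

v -3.159 -2.824 -2.574
v -2.553 -2.018 -2.832
v -2.047 -3.882 -3.268
v -1.441 -3.076 -3.526
v -1.557 -3.341 -2.526
v -2.244 -2.688 -2.097
v -2.356 -3.212 -4.003
v -3.043 -2.559 -3.574
v -2.056 -2.258 -3.715
v -1.563 -2.338 -2.802
v -3.037 -3.562 -3.298
v -2.544 -3.642 -2.385
v -3.523 -2.864 -1.367
v -4.94 -2.433 0.218
v -2.773 -1.809 -0.984
v -4.191 -1.378 0.601
v -2.689 -3.822 -0.361
v -4.107 -3.391 1.224
v -1.94 -2.767 0.022
v -3.357 -2.336 1.607
v -1.257 2.537 -3.706
v -0.798 2.671 -3.236
v -2.203 2.723 -2.834
v -0.861 2.958 -3.365
v -1.015 3.148 -3.573
v -1.224 3.198 -3.811
v -1.44 3.097 -4.025
v -1.615 2.868 -4.165
v -1.707 2.563 -4.201
v -1.696 2.252 -4.123
v -1.585 2.006 -3.949
v -1.398 1.883 -3.72
v -1.179 1.909 -3.487
v -0.977 2.079 -3.305
v -0.84 2.354 -3.214
f 1 12 6
f 1 6 2
f 1 2 8
f 1 8 11
f 1 11 12
f 2 6 10
f 6 12 5
f 12 11 3
f 11 8 7
f 8 2 9
f 4 10 5
f 4 5 3
f 4 3 7
f 4 7 9
f 4 9 10
f 5 10 6
f 3 5 12
f 7 3 11
f 9 7 8
f 10 9 2
f 14 16 13
f 17 14 13
f 13 16 15
f 15 17 13
f 14 20 16
f 18 14 17
f 18 20 14
f 16 20 15
f 19 17 15
f 15 20 19
f 19 18 17
f 20 18 19
f 22 21 24
f 22 24 23
f 24 21 25
f 24 25 23
f 25 21 26
f 25 26 23
f 26 21 27
f 26 27 23
f 27 21 28
f 27 28 23
f 28 21 29
f 28 29 23
f 29 21 30
f 29 30 23
f 30 21 31
f 30 31 23
f 31 21 32
f 31 32 23
f 32 21 33
f 32 33 23
f 33 21 34
f 33 34 23
f 34 21 35
f 34 35 23
f 35 21 22
f 35 22 23



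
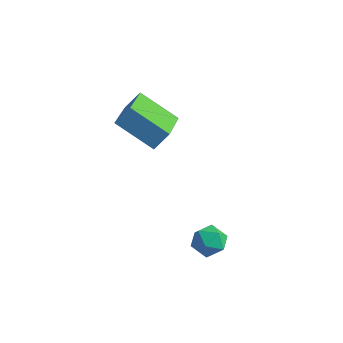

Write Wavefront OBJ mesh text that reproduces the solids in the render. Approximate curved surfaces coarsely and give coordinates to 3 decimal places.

v 0.906 0.62 -1.804
v 1.532 0.714 -2.18
v 0.768 -0.454 -2.3
v 1.394 -0.36 -2.676
v 1.413 -0.448 -1.945
v 1.498 0.216 -1.639
v 0.802 0.044 -2.841
v 0.887 0.708 -2.535
v 1.467 0.357 -2.821
v 1.845 0.054 -2.267
v 0.455 0.206 -2.213
v 0.833 -0.097 -1.659
v -3.305 0.396 1.951
v -2.965 0.88 2.656
v -4.238 2.174 1.181
v -3.898 2.657 1.886
v -1.802 0.763 0.974
v -1.462 1.246 1.679
v -2.735 2.54 0.204
v -2.395 3.024 0.909
f 1 12 6
f 1 6 2
f 1 2 8
f 1 8 11
f 1 11 12
f 2 6 10
f 6 12 5
f 12 11 3
f 11 8 7
f 8 2 9
f 4 10 5
f 4 5 3
f 4 3 7
f 4 7 9
f 4 9 10
f 5 10 6
f 3 5 12
f 7 3 11
f 9 7 8
f 10 9 2
f 14 16 13
f 17 14 13
f 13 16 15
f 15 17 13
f 14 20 16
f 18 14 17
f 18 20 14
f 16 20 15
f 19 17 15
f 15 20 19
f 19 18 17
f 20 18 19



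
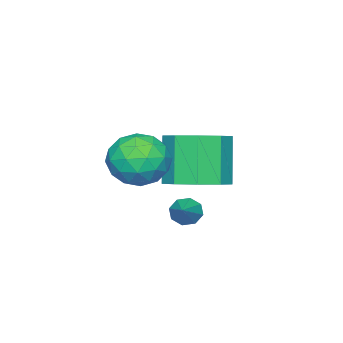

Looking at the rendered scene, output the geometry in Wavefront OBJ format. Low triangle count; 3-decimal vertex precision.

v -1.545 2.393 -1.635
v -0.973 3.1 -1.151
v -0.167 1.74 -2.309
v 0.405 2.447 -1.825
v -0.067 1.708 -1.284
v -0.918 2.111 -0.868
v -0.222 2.729 -2.592
v -1.073 3.132 -2.176
v -0.155 3.308 -1.743
v -0.059 2.677 -0.934
v -1.081 2.163 -2.526
v -0.985 1.532 -1.717
v -1.38 2.804 -1.334
v 0.24 2.036 -2.126
v -0.037 1.601 -1.808
v 0.299 2.017 -1.523
v -1.348 2.223 -1.167
v -1.012 2.639 -0.883
v -0.479 1.82 -0.961
v -0.128 2.201 -2.577
v 0.208 2.617 -2.293
v -1.439 2.823 -1.937
v -1.103 3.239 -1.652
v -0.661 3.02 -2.499
v -0.563 3.342 -1.397
v 0.247 2.958 -1.793
v -0.122 3.123 -2.245
v -0.622 3.361 -2
v -0.507 2.971 -0.922
v 0.303 2.587 -1.318
v 0.026 2.152 -1
v -0.475 2.39 -0.755
v -0.026 3.093 -1.27
v -1.443 2.253 -2.142
v -0.633 1.869 -2.538
v -0.665 2.45 -2.705
v -1.166 2.688 -2.46
v -1.387 1.882 -1.667
v -0.577 1.498 -2.063
v -0.518 1.479 -1.46
v -1.018 1.717 -1.215
v -1.114 1.747 -2.19
v -2.955 2.884 -3.591
v -2.147 3.433 -3.129
v -2.818 3.004 -1.447
v -3.625 2.456 -1.909
v -2.724 3.881 -3.244
v -3.394 3.452 -1.563
v -3.408 3.862 -3.522
v -4.078 3.434 -1.841
v -3.88 3.386 -3.832
v -4.551 2.957 -2.151
v -3.919 2.675 -4.029
v -4.59 2.246 -2.348
v -3.507 2.062 -4.021
v -4.178 1.633 -2.34
v -2.837 1.834 -3.811
v -3.507 1.405 -2.13
v -2.221 2.097 -3.499
v -2.892 1.668 -1.818
v -1.949 2.729 -3.229
v -2.619 2.3 -1.548
v -1.404 3.525 -3.929
v -1.079 3.213 -4.189
v -0.476 3.995 -3.331
v -1.136 3.561 -4.373
v -1.351 3.888 -4.297
v -1.596 4.002 -4.006
v -1.729 3.836 -3.669
v -1.672 3.489 -3.485
v -1.458 3.162 -3.56
v -1.212 3.048 -3.852
f 1 38 17
f 38 12 41
f 17 41 6
f 38 41 17
f 1 17 13
f 17 6 18
f 13 18 2
f 17 18 13
f 1 13 22
f 13 2 23
f 22 23 8
f 13 23 22
f 1 22 34
f 22 8 37
f 34 37 11
f 22 37 34
f 1 34 38
f 34 11 42
f 38 42 12
f 34 42 38
f 2 18 29
f 18 6 32
f 29 32 10
f 18 32 29
f 6 41 19
f 41 12 40
f 19 40 5
f 41 40 19
f 12 42 39
f 42 11 35
f 39 35 3
f 42 35 39
f 11 37 36
f 37 8 24
f 36 24 7
f 37 24 36
f 8 23 28
f 23 2 25
f 28 25 9
f 23 25 28
f 4 30 16
f 30 10 31
f 16 31 5
f 30 31 16
f 4 16 14
f 16 5 15
f 14 15 3
f 16 15 14
f 4 14 21
f 14 3 20
f 21 20 7
f 14 20 21
f 4 21 26
f 21 7 27
f 26 27 9
f 21 27 26
f 4 26 30
f 26 9 33
f 30 33 10
f 26 33 30
f 5 31 19
f 31 10 32
f 19 32 6
f 31 32 19
f 3 15 39
f 15 5 40
f 39 40 12
f 15 40 39
f 7 20 36
f 20 3 35
f 36 35 11
f 20 35 36
f 9 27 28
f 27 7 24
f 28 24 8
f 27 24 28
f 10 33 29
f 33 9 25
f 29 25 2
f 33 25 29
f 44 43 47
f 44 47 45
f 45 47 48
f 45 48 46
f 47 43 49
f 47 49 48
f 48 49 50
f 48 50 46
f 49 43 51
f 49 51 50
f 50 51 52
f 50 52 46
f 51 43 53
f 51 53 52
f 52 53 54
f 52 54 46
f 53 43 55
f 53 55 54
f 54 55 56
f 54 56 46
f 55 43 57
f 55 57 56
f 56 57 58
f 56 58 46
f 57 43 59
f 57 59 58
f 58 59 60
f 58 60 46
f 59 43 61
f 59 61 60
f 60 61 62
f 60 62 46
f 61 43 44
f 61 44 62
f 62 44 45
f 62 45 46
f 64 63 66
f 64 66 65
f 66 63 67
f 66 67 65
f 67 63 68
f 67 68 65
f 68 63 69
f 68 69 65
f 69 63 70
f 69 70 65
f 70 63 71
f 70 71 65
f 71 63 72
f 71 72 65
f 72 63 64
f 72 64 65



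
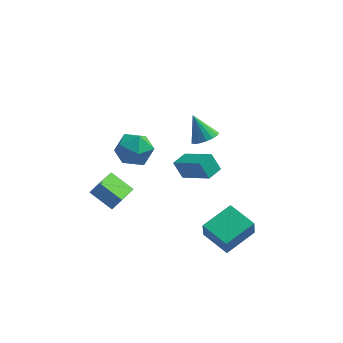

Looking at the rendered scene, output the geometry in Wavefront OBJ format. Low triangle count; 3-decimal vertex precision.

v 0.436 -2.381 2.24
v -0.078 -2.147 3.195
v 0.945 -1.558 2.312
v 0.431 -1.324 3.267
v 1.929 -3.396 3.293
v 1.415 -3.162 4.248
v 2.438 -2.573 3.365
v 1.924 -2.339 4.32
v -4.61 -1.658 -0.308
v -4.1 -1.505 0.418
v -4.238 0.014 -0.921
v -3.728 0.167 -0.195
v -3.332 -2.227 -1.085
v -2.822 -2.074 -0.359
v -2.96 -0.555 -1.698
v -2.45 -0.402 -0.972
v 1.009 3.3 0.523
v 1.692 3.131 0.964
v 0.251 3.88 1.917
v 1.749 3.504 0.84
v 1.636 3.83 0.644
v 1.381 4.035 0.419
v 1.04 4.072 0.218
v 0.692 3.931 0.087
v 0.417 3.646 0.056
v 0.277 3.282 0.132
v 0.306 2.922 0.297
v 0.495 2.648 0.514
v 0.803 2.524 0.733
v 1.157 2.578 0.904
v 1.478 2.797 0.987
v -3.098 2.988 -0.267
v -2.016 2.506 -0.51
v -3.464 1.534 0.99
v -2.382 1.052 0.747
v -2.457 2.096 1.352
v -2.231 2.995 0.575
v -3.249 1.045 -0.095
v -3.023 1.944 -0.872
v -2.109 1.305 -0.404
v -1.62 1.955 0.491
v -3.86 2.085 -0.011
v -3.371 2.735 0.884
v 2.986 -4.288 -2.065
v 2.977 -4.65 -0.931
v 1.636 -3.194 -1.727
v 1.627 -3.556 -0.593
v 4.293 -2.824 -1.587
v 4.284 -3.186 -0.453
v 2.943 -1.73 -1.249
v 2.934 -2.092 -0.115
f 2 4 1
f 5 2 1
f 1 4 3
f 3 5 1
f 2 8 4
f 6 2 5
f 6 8 2
f 4 8 3
f 7 5 3
f 3 8 7
f 7 6 5
f 8 6 7
f 10 12 9
f 13 10 9
f 9 12 11
f 11 13 9
f 10 16 12
f 14 10 13
f 14 16 10
f 12 16 11
f 15 13 11
f 11 16 15
f 15 14 13
f 16 14 15
f 18 17 20
f 18 20 19
f 20 17 21
f 20 21 19
f 21 17 22
f 21 22 19
f 22 17 23
f 22 23 19
f 23 17 24
f 23 24 19
f 24 17 25
f 24 25 19
f 25 17 26
f 25 26 19
f 26 17 27
f 26 27 19
f 27 17 28
f 27 28 19
f 28 17 29
f 28 29 19
f 29 17 30
f 29 30 19
f 30 17 31
f 30 31 19
f 31 17 18
f 31 18 19
f 32 43 37
f 32 37 33
f 32 33 39
f 32 39 42
f 32 42 43
f 33 37 41
f 37 43 36
f 43 42 34
f 42 39 38
f 39 33 40
f 35 41 36
f 35 36 34
f 35 34 38
f 35 38 40
f 35 40 41
f 36 41 37
f 34 36 43
f 38 34 42
f 40 38 39
f 41 40 33
f 45 47 44
f 48 45 44
f 44 47 46
f 46 48 44
f 45 51 47
f 49 45 48
f 49 51 45
f 47 51 46
f 50 48 46
f 46 51 50
f 50 49 48
f 51 49 50



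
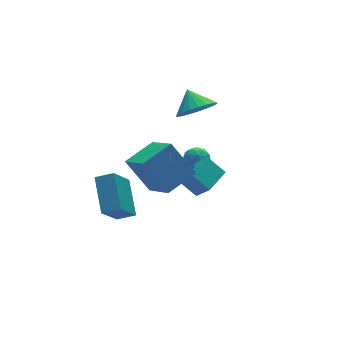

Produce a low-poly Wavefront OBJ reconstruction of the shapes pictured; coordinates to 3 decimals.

v -1.949 -0.793 1.352
v -1.986 -2.474 2.525
v -2.566 0.238 2.811
v -2.603 -1.443 3.984
v -0.437 -0.517 1.796
v -0.474 -2.198 2.969
v -1.054 0.514 3.255
v -1.091 -1.167 4.428
v 0.298 0.626 -0.166
v 0.544 -0.099 0.731
v 1.509 1.281 0.031
v 1.755 0.555 0.928
v 0.805 -0.095 -0.888
v 1.051 -0.821 0.009
v 2.016 0.559 -0.691
v 2.262 -0.166 0.206
v -3.166 1.442 -1.526
v -2.442 0.971 -1.183
v -2.63 3.039 -0.467
v -1.906 2.568 -0.123
v -2.074 2.052 -2.997
v -1.35 1.581 -2.653
v -1.538 3.649 -1.937
v -0.814 3.178 -1.594
v 2.727 3.145 1.974
v 3.536 3.527 1.485
v 2.753 4.075 2.746
v 3.213 3.709 1.277
v 2.807 3.793 1.19
v 2.387 3.764 1.239
v 2.025 3.629 1.414
v 1.785 3.41 1.686
v 1.707 3.145 2.008
v 1.806 2.88 2.324
v 2.064 2.66 2.58
v 2.437 2.525 2.73
v 2.86 2.496 2.75
v 3.259 2.58 2.636
v 3.567 2.761 2.407
v 3.729 3.009 2.103
v 3.718 3.28 1.777
v 3.067 3.522 -1.247
v 3.305 3.158 -1.774
v 2.095 3.002 -1.326
v 2.333 2.638 -1.853
v 2.579 2.53 -1.225
v 3.18 2.852 -1.176
v 2.22 3.308 -1.924
v 2.821 3.63 -1.875
v 2.781 3.026 -2.193
v 3.003 2.545 -1.761
v 2.397 3.615 -1.339
v 2.619 3.134 -0.907
v 3.272 3.386 -1.503
v 2.128 2.774 -1.597
v 2.273 2.711 -1.227
v 2.413 2.497 -1.538
v 3.198 3.206 -1.152
v 3.338 2.992 -1.462
v 2.911 2.623 -1.139
v 2.062 3.168 -1.638
v 2.202 2.954 -1.948
v 2.987 3.663 -1.562
v 3.127 3.449 -1.873
v 2.489 3.537 -1.961
v 3.103 3.095 -2.06
v 2.532 2.789 -2.106
v 2.465 3.183 -2.147
v 2.819 3.372 -2.119
v 3.234 2.812 -1.806
v 2.662 2.506 -1.852
v 2.807 2.442 -1.483
v 3.161 2.631 -1.454
v 2.926 2.734 -2.052
v 2.738 3.654 -1.248
v 2.166 3.348 -1.294
v 2.239 3.529 -1.646
v 2.593 3.718 -1.617
v 2.868 3.371 -0.994
v 2.297 3.065 -1.04
v 2.581 2.788 -0.981
v 2.935 2.977 -0.953
v 2.474 3.426 -1.048
f 2 4 1
f 5 2 1
f 1 4 3
f 3 5 1
f 2 8 4
f 6 2 5
f 6 8 2
f 4 8 3
f 7 5 3
f 3 8 7
f 7 6 5
f 8 6 7
f 10 12 9
f 13 10 9
f 9 12 11
f 11 13 9
f 10 16 12
f 14 10 13
f 14 16 10
f 12 16 11
f 15 13 11
f 11 16 15
f 15 14 13
f 16 14 15
f 18 20 17
f 21 18 17
f 17 20 19
f 19 21 17
f 18 24 20
f 22 18 21
f 22 24 18
f 20 24 19
f 23 21 19
f 19 24 23
f 23 22 21
f 24 22 23
f 26 25 28
f 26 28 27
f 28 25 29
f 28 29 27
f 29 25 30
f 29 30 27
f 30 25 31
f 30 31 27
f 31 25 32
f 31 32 27
f 32 25 33
f 32 33 27
f 33 25 34
f 33 34 27
f 34 25 35
f 34 35 27
f 35 25 36
f 35 36 27
f 36 25 37
f 36 37 27
f 37 25 38
f 37 38 27
f 38 25 39
f 38 39 27
f 39 25 40
f 39 40 27
f 40 25 41
f 40 41 27
f 41 25 26
f 41 26 27
f 42 79 58
f 79 53 82
f 58 82 47
f 79 82 58
f 42 58 54
f 58 47 59
f 54 59 43
f 58 59 54
f 42 54 63
f 54 43 64
f 63 64 49
f 54 64 63
f 42 63 75
f 63 49 78
f 75 78 52
f 63 78 75
f 42 75 79
f 75 52 83
f 79 83 53
f 75 83 79
f 43 59 70
f 59 47 73
f 70 73 51
f 59 73 70
f 47 82 60
f 82 53 81
f 60 81 46
f 82 81 60
f 53 83 80
f 83 52 76
f 80 76 44
f 83 76 80
f 52 78 77
f 78 49 65
f 77 65 48
f 78 65 77
f 49 64 69
f 64 43 66
f 69 66 50
f 64 66 69
f 45 71 57
f 71 51 72
f 57 72 46
f 71 72 57
f 45 57 55
f 57 46 56
f 55 56 44
f 57 56 55
f 45 55 62
f 55 44 61
f 62 61 48
f 55 61 62
f 45 62 67
f 62 48 68
f 67 68 50
f 62 68 67
f 45 67 71
f 67 50 74
f 71 74 51
f 67 74 71
f 46 72 60
f 72 51 73
f 60 73 47
f 72 73 60
f 44 56 80
f 56 46 81
f 80 81 53
f 56 81 80
f 48 61 77
f 61 44 76
f 77 76 52
f 61 76 77
f 50 68 69
f 68 48 65
f 69 65 49
f 68 65 69
f 51 74 70
f 74 50 66
f 70 66 43
f 74 66 70



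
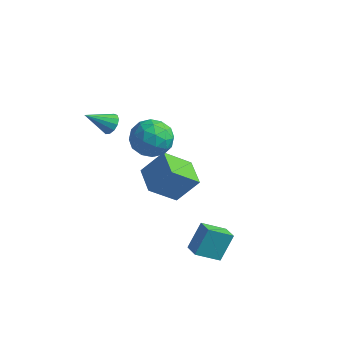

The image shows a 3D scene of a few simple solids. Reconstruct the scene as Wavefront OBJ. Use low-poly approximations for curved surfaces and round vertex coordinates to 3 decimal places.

v 3.148 -1.852 -3.881
v 3.335 -0.913 -2.537
v 2.378 -1.323 -4.143
v 2.564 -0.385 -2.799
v 4.056 -0.915 -4.661
v 4.242 0.023 -3.317
v 3.285 -0.387 -4.923
v 3.472 0.552 -3.579
v -2.035 3.682 -4.784
v -2.965 2.426 -3.441
v -1.106 4.469 -3.404
v -2.035 3.213 -2.061
v -0.785 2.547 -4.979
v -1.714 1.291 -3.636
v 0.145 3.334 -3.599
v -0.785 2.078 -2.256
v -3.366 0.402 1.68
v -2.951 0.525 2.178
v -4.274 -0.582 2.68
v -3.216 0.786 2.195
v -3.528 0.925 2.049
v -3.789 0.898 1.785
v -3.916 0.713 1.489
v -3.868 0.43 1.253
v -3.662 0.138 1.152
v -3.361 -0.071 1.22
v -3.062 -0.129 1.433
v -2.86 -0.019 1.726
v -2.819 0.225 2.003
v -0.961 1.087 2.187
v -0.365 0.574 3.092
v -0.875 -0.574 1.188
v -0.279 -1.087 2.093
v -1.434 -0.794 2.226
v -1.487 0.233 2.843
v 0.247 -0.233 1.437
v 0.194 0.794 2.054
v 0.382 -0.242 2.628
v -0.657 -0.589 3.116
v -0.583 0.589 1.164
v -1.622 0.242 1.652
v -0.67 0.976 2.727
v -0.57 -0.976 1.553
v -1.249 -0.804 1.631
v -0.898 -1.105 2.163
v -1.33 0.776 2.581
v -0.979 0.474 3.113
v -1.608 -0.33 2.604
v -0.261 -0.474 1.167
v 0.09 -0.776 1.699
v -0.342 1.105 2.117
v 0.009 0.804 2.649
v 0.368 0.33 1.676
v 0.119 0.195 2.986
v 0.169 -0.781 2.399
v 0.478 -0.279 2.013
v 0.447 0.324 2.376
v -0.492 -0.009 3.273
v -0.442 -0.985 2.686
v -1.12 -0.812 2.764
v -1.151 -0.209 3.127
v -0.053 -0.488 3
v -0.798 0.985 1.594
v -0.748 0.009 1.007
v -0.089 0.209 1.153
v -0.12 0.812 1.516
v -1.409 0.781 1.881
v -1.359 -0.195 1.294
v -1.687 -0.324 1.904
v -1.718 0.279 2.267
v -1.187 0.488 1.28
f 2 4 1
f 5 2 1
f 1 4 3
f 3 5 1
f 2 8 4
f 6 2 5
f 6 8 2
f 4 8 3
f 7 5 3
f 3 8 7
f 7 6 5
f 8 6 7
f 10 12 9
f 13 10 9
f 9 12 11
f 11 13 9
f 10 16 12
f 14 10 13
f 14 16 10
f 12 16 11
f 15 13 11
f 11 16 15
f 15 14 13
f 16 14 15
f 18 17 20
f 18 20 19
f 20 17 21
f 20 21 19
f 21 17 22
f 21 22 19
f 22 17 23
f 22 23 19
f 23 17 24
f 23 24 19
f 24 17 25
f 24 25 19
f 25 17 26
f 25 26 19
f 26 17 27
f 26 27 19
f 27 17 28
f 27 28 19
f 28 17 29
f 28 29 19
f 29 17 18
f 29 18 19
f 30 67 46
f 67 41 70
f 46 70 35
f 67 70 46
f 30 46 42
f 46 35 47
f 42 47 31
f 46 47 42
f 30 42 51
f 42 31 52
f 51 52 37
f 42 52 51
f 30 51 63
f 51 37 66
f 63 66 40
f 51 66 63
f 30 63 67
f 63 40 71
f 67 71 41
f 63 71 67
f 31 47 58
f 47 35 61
f 58 61 39
f 47 61 58
f 35 70 48
f 70 41 69
f 48 69 34
f 70 69 48
f 41 71 68
f 71 40 64
f 68 64 32
f 71 64 68
f 40 66 65
f 66 37 53
f 65 53 36
f 66 53 65
f 37 52 57
f 52 31 54
f 57 54 38
f 52 54 57
f 33 59 45
f 59 39 60
f 45 60 34
f 59 60 45
f 33 45 43
f 45 34 44
f 43 44 32
f 45 44 43
f 33 43 50
f 43 32 49
f 50 49 36
f 43 49 50
f 33 50 55
f 50 36 56
f 55 56 38
f 50 56 55
f 33 55 59
f 55 38 62
f 59 62 39
f 55 62 59
f 34 60 48
f 60 39 61
f 48 61 35
f 60 61 48
f 32 44 68
f 44 34 69
f 68 69 41
f 44 69 68
f 36 49 65
f 49 32 64
f 65 64 40
f 49 64 65
f 38 56 57
f 56 36 53
f 57 53 37
f 56 53 57
f 39 62 58
f 62 38 54
f 58 54 31
f 62 54 58



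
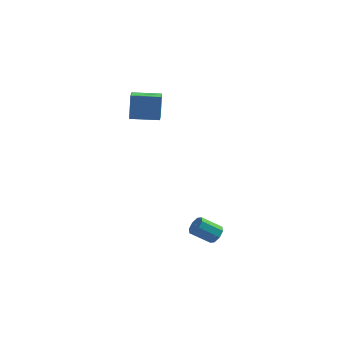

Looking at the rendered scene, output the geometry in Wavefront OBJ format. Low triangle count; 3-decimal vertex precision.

v 2.892 -0.708 -2.906
v 3.225 -0.866 -2.498
v 2.242 -1.049 -1.766
v 1.908 -0.892 -2.174
v 3.151 -0.451 -2.495
v 2.167 -0.635 -1.762
v 2.924 -0.188 -2.732
v 1.941 -0.371 -1.999
v 2.679 -0.229 -3.072
v 1.696 -0.412 -2.339
v 2.558 -0.551 -3.314
v 1.575 -0.734 -2.582
v 2.633 -0.965 -3.318
v 1.649 -1.149 -2.585
v 2.859 -1.229 -3.081
v 1.876 -1.412 -2.348
v 3.104 -1.188 -2.741
v 2.121 -1.371 -2.008
v -1.653 1.793 3.421
v -1.639 2.204 4.801
v -1.726 2.643 3.168
v -1.712 3.054 4.548
v -0.168 1.906 3.372
v -0.154 2.317 4.752
v -0.241 2.756 3.119
v -0.227 3.167 4.499
f 2 1 5
f 2 5 3
f 3 5 6
f 3 6 4
f 5 1 7
f 5 7 6
f 6 7 8
f 6 8 4
f 7 1 9
f 7 9 8
f 8 9 10
f 8 10 4
f 9 1 11
f 9 11 10
f 10 11 12
f 10 12 4
f 11 1 13
f 11 13 12
f 12 13 14
f 12 14 4
f 13 1 15
f 13 15 14
f 14 15 16
f 14 16 4
f 15 1 17
f 15 17 16
f 16 17 18
f 16 18 4
f 17 1 2
f 17 2 18
f 18 2 3
f 18 3 4
f 20 22 19
f 23 20 19
f 19 22 21
f 21 23 19
f 20 26 22
f 24 20 23
f 24 26 20
f 22 26 21
f 25 23 21
f 21 26 25
f 25 24 23
f 26 24 25

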